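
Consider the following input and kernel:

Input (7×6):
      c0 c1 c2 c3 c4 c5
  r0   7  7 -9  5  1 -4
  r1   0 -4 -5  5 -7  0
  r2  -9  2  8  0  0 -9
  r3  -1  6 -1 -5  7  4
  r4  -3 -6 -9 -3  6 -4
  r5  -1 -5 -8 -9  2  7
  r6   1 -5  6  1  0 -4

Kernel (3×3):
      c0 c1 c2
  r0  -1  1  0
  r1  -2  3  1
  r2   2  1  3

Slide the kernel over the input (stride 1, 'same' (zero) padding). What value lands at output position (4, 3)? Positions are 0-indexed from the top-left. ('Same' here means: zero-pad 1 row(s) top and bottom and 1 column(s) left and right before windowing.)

-8

The receptive field on the zero-padded input at this output position is [-1 -5 7 / -9 -3 6 / -8 -9 2]. Elementwise product with the kernel and sum: -1·-1 + -5·1 + -9·-2 + -3·3 + 6·1 + -8·2 + -9·1 + 2·3.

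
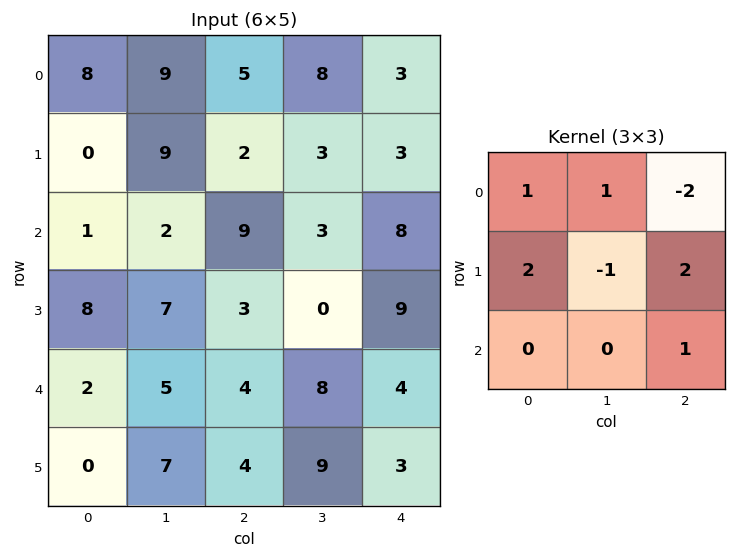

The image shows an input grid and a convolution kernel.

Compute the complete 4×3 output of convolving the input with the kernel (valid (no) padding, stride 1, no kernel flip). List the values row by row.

11 23 22
26 6 39
4 24 24
20 41 -4

Output[0,0]: The receptive field on the input at this output position is [8 9 5 / 0 9 2 / 1 2 9]. Elementwise product with the kernel and sum: 8·1 + 9·1 + 5·-2 + 0·2 + 9·-1 + 2·2 + 9·1.
Output[0,1]: The receptive field on the input at this output position is [9 5 8 / 9 2 3 / 2 9 3]. Elementwise product with the kernel and sum: 9·1 + 5·1 + 8·-2 + 9·2 + 2·-1 + 3·2 + 3·1.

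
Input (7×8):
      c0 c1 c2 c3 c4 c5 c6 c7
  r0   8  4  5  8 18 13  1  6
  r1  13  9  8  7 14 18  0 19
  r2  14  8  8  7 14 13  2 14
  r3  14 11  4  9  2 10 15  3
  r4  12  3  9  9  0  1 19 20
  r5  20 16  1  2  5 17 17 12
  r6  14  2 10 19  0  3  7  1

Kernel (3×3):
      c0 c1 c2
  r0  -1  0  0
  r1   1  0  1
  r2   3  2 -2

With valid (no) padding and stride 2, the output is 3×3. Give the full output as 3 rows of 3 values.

55 27 60
28 43 -33
35 65 14

Output[0,0]: The receptive field on the input at this output position is [8 4 5 / 13 9 8 / 14 8 8]. Elementwise product with the kernel and sum: 8·-1 + 13·1 + 8·1 + 14·3 + 8·2 + 8·-2.
Output[0,1]: The receptive field on the input at this output position is [5 8 18 / 8 7 14 / 8 7 14]. Elementwise product with the kernel and sum: 5·-1 + 8·1 + 14·1 + 8·3 + 7·2 + 14·-2.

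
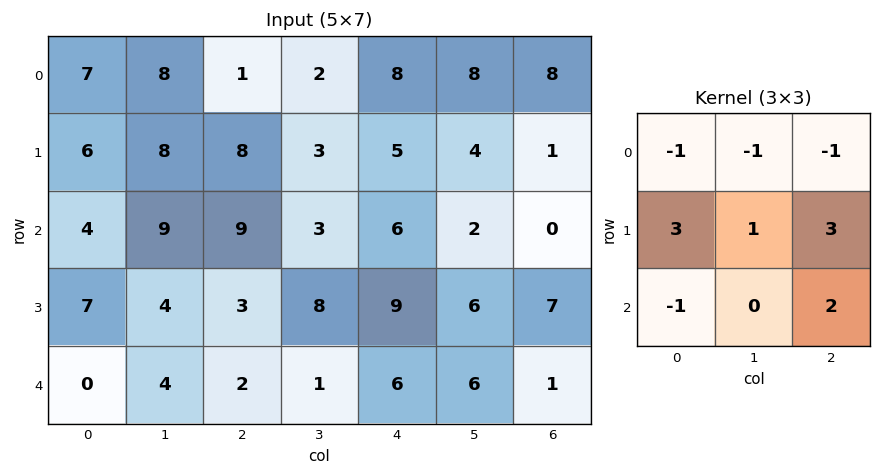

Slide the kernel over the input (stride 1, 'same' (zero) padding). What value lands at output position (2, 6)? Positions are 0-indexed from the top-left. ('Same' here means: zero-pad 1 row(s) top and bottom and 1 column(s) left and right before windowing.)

The receptive field on the zero-padded input at this output position is [4 1 0 / 2 0 0 / 6 7 0]. Elementwise product with the kernel and sum: 4·-1 + 1·-1 + 0·-1 + 2·3 + 0·1 + 0·3 + 6·-1 + 0·2.

-5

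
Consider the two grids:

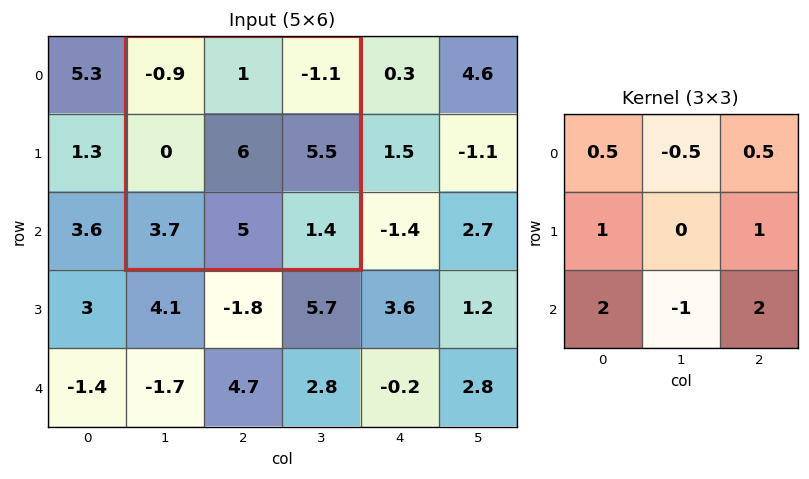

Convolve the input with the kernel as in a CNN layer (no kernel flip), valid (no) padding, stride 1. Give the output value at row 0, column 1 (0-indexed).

The receptive field on the input at this output position is [-0.9 1 -1.1 / 0 6 5.5 / 3.7 5 1.4]. Elementwise product with the kernel and sum: -0.9·0.5 + 1·-0.5 + -1.1·0.5 + 0·1 + 5.5·1 + 3.7·2 + 5·-1 + 1.4·2.

9.2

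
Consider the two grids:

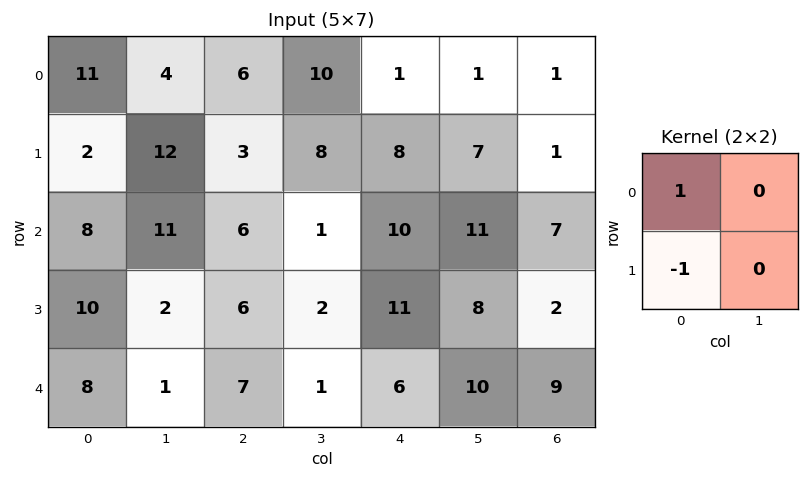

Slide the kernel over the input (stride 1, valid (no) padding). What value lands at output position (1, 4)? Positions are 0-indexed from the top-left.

-2

The receptive field on the input at this output position is [8 7 / 10 11]. Elementwise product with the kernel and sum: 8·1 + 10·-1.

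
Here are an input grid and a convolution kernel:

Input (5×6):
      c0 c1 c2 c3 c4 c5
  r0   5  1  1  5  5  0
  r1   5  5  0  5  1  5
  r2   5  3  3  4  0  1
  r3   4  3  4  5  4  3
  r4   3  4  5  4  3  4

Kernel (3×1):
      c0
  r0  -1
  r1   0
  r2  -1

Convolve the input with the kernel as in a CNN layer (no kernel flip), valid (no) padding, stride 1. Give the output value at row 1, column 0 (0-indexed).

The receptive field on the input at this output position is [5 / 5 / 4]. Elementwise product with the kernel and sum: 5·-1 + 4·-1.

-9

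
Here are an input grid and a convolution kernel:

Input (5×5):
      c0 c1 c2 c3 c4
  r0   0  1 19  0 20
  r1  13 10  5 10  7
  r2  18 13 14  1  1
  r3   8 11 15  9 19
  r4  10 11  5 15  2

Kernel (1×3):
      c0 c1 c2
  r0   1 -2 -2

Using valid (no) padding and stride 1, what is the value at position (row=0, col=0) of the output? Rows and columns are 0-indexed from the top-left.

-40

The receptive field on the input at this output position is [0 1 19]. Elementwise product with the kernel and sum: 0·1 + 1·-2 + 19·-2.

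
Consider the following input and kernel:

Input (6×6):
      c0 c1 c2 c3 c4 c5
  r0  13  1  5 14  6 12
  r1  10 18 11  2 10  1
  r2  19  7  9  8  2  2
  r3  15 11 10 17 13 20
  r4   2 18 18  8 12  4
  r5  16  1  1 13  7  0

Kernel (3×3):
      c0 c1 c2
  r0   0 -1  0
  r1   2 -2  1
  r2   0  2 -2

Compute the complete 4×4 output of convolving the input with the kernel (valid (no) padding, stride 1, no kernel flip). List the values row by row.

-10 13 26 -21
17 -21 10 -10
11 30 -17 42
-25 -26 27 -3

Output[0,0]: The receptive field on the input at this output position is [13 1 5 / 10 18 11 / 19 7 9]. Elementwise product with the kernel and sum: 1·-1 + 10·2 + 18·-2 + 11·1 + 7·2 + 9·-2.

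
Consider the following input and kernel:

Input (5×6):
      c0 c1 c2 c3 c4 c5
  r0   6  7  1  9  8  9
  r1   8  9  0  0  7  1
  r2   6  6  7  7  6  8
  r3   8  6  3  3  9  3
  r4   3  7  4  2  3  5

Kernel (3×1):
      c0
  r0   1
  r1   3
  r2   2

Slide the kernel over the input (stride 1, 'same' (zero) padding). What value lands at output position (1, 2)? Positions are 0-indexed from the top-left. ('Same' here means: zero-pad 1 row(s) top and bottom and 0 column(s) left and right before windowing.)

15

The receptive field on the zero-padded input at this output position is [1 / 0 / 7]. Elementwise product with the kernel and sum: 1·1 + 0·3 + 7·2.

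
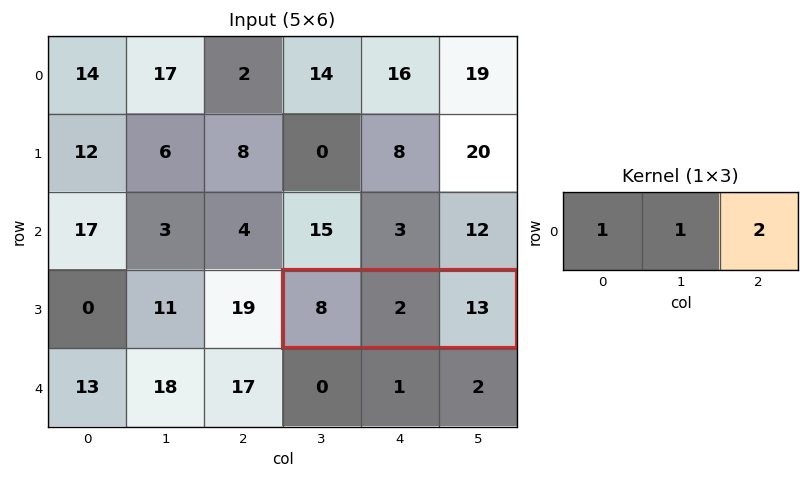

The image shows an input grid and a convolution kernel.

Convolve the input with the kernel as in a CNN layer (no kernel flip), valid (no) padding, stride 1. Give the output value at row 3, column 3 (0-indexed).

The receptive field on the input at this output position is [8 2 13]. Elementwise product with the kernel and sum: 8·1 + 2·1 + 13·2.

36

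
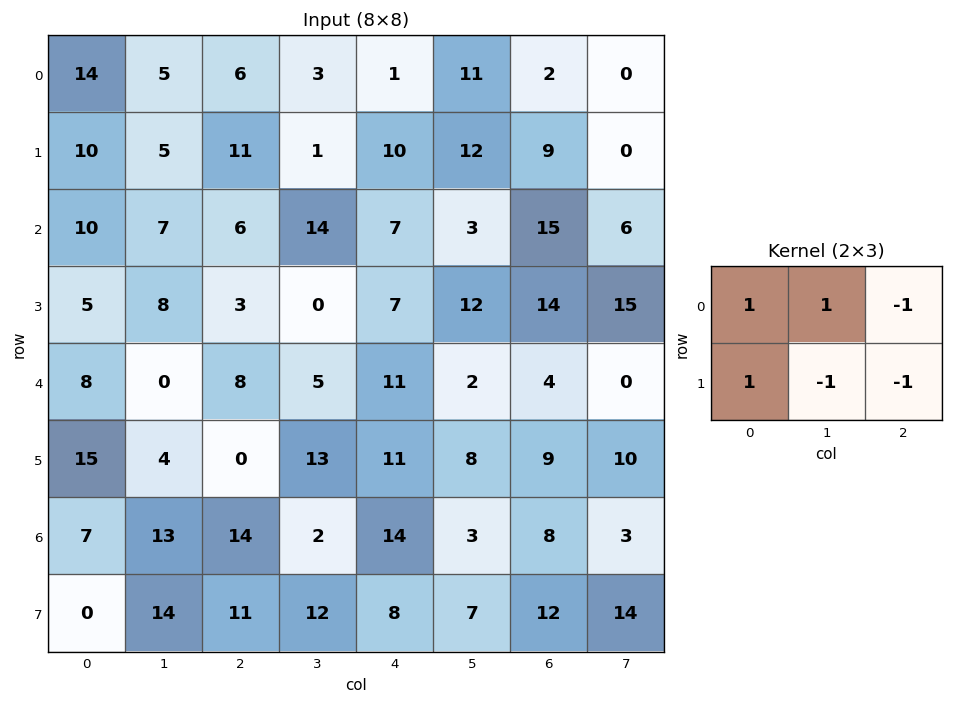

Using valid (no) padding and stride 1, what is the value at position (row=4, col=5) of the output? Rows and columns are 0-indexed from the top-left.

-5

The receptive field on the input at this output position is [2 4 0 / 8 9 10]. Elementwise product with the kernel and sum: 2·1 + 4·1 + 0·-1 + 8·1 + 9·-1 + 10·-1.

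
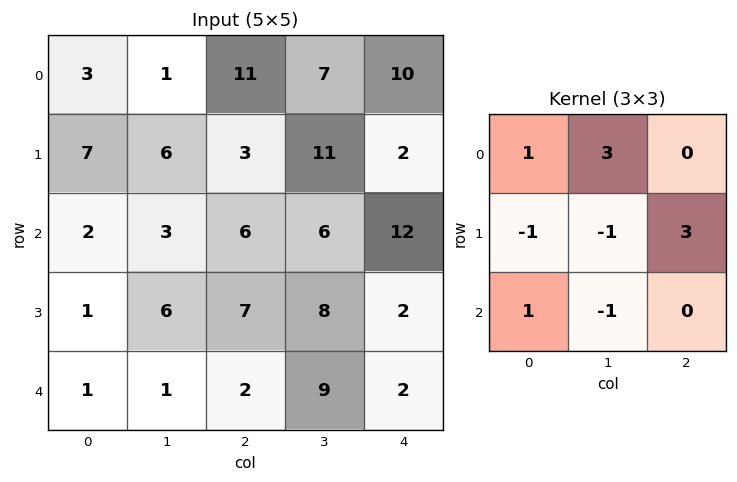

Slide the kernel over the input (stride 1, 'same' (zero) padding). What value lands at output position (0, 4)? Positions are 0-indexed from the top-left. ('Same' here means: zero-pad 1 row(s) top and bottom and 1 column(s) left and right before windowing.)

-8

The receptive field on the zero-padded input at this output position is [0 0 0 / 7 10 0 / 11 2 0]. Elementwise product with the kernel and sum: 0·1 + 0·3 + 7·-1 + 10·-1 + 0·3 + 11·1 + 2·-1.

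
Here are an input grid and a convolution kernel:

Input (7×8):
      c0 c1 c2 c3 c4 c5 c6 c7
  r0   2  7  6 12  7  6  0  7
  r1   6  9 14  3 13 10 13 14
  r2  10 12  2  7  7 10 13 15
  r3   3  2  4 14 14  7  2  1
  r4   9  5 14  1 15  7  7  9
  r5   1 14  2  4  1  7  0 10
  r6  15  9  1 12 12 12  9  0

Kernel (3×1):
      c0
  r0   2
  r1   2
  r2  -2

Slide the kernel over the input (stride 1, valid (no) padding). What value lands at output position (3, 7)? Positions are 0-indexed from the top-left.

0

The receptive field on the input at this output position is [1 / 9 / 10]. Elementwise product with the kernel and sum: 1·2 + 9·2 + 10·-2.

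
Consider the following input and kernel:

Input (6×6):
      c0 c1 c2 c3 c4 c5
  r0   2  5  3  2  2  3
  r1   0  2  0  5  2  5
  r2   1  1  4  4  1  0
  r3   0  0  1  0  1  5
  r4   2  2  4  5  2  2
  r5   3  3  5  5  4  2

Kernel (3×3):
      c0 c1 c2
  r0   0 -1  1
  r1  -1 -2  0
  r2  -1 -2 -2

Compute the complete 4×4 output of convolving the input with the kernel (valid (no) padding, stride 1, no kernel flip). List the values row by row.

Output[0,0]: The receptive field on the input at this output position is [2 5 3 / 0 2 0 / 1 1 4]. Elementwise product with the kernel and sum: 5·-1 + 3·1 + 0·-1 + 2·-2 + 1·-1 + 1·-2 + 4·-2.

-17 -20 -24 -14
-7 -6 -18 -15
-11 -22 -22 -16
-24 -34 -36 -22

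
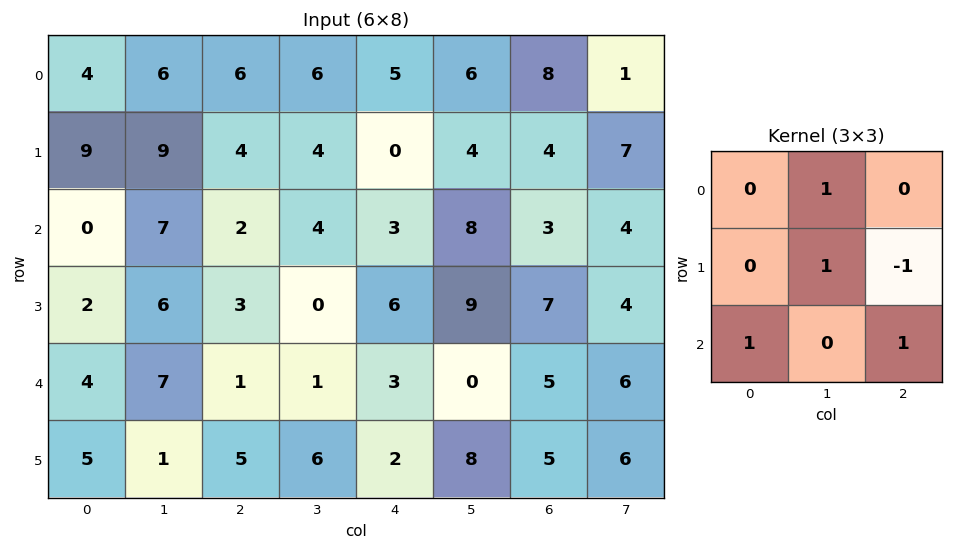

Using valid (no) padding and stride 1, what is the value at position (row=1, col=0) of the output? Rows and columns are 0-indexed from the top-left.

The receptive field on the input at this output position is [9 9 4 / 0 7 2 / 2 6 3]. Elementwise product with the kernel and sum: 9·1 + 7·1 + 2·-1 + 2·1 + 3·1.

19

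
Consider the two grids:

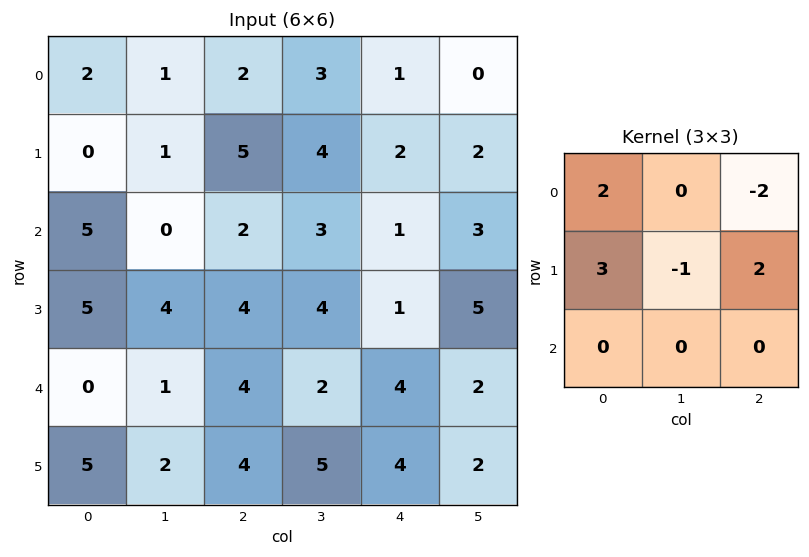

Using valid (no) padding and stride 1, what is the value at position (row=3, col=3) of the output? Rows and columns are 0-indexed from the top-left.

The receptive field on the input at this output position is [4 1 5 / 2 4 2 / 5 4 2]. Elementwise product with the kernel and sum: 4·2 + 5·-2 + 2·3 + 4·-1 + 2·2.

4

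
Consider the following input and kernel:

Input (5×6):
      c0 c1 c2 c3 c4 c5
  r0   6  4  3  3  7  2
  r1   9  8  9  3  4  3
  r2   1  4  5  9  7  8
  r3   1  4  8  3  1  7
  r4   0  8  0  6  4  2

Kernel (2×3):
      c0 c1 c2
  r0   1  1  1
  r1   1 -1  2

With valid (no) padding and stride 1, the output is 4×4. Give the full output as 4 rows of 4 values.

32 15 27 17
33 37 26 28
23 20 28 40
5 35 14 17

Output[0,0]: The receptive field on the input at this output position is [6 4 3 / 9 8 9]. Elementwise product with the kernel and sum: 6·1 + 4·1 + 3·1 + 9·1 + 8·-1 + 9·2.
Output[0,1]: The receptive field on the input at this output position is [4 3 3 / 8 9 3]. Elementwise product with the kernel and sum: 4·1 + 3·1 + 3·1 + 8·1 + 9·-1 + 3·2.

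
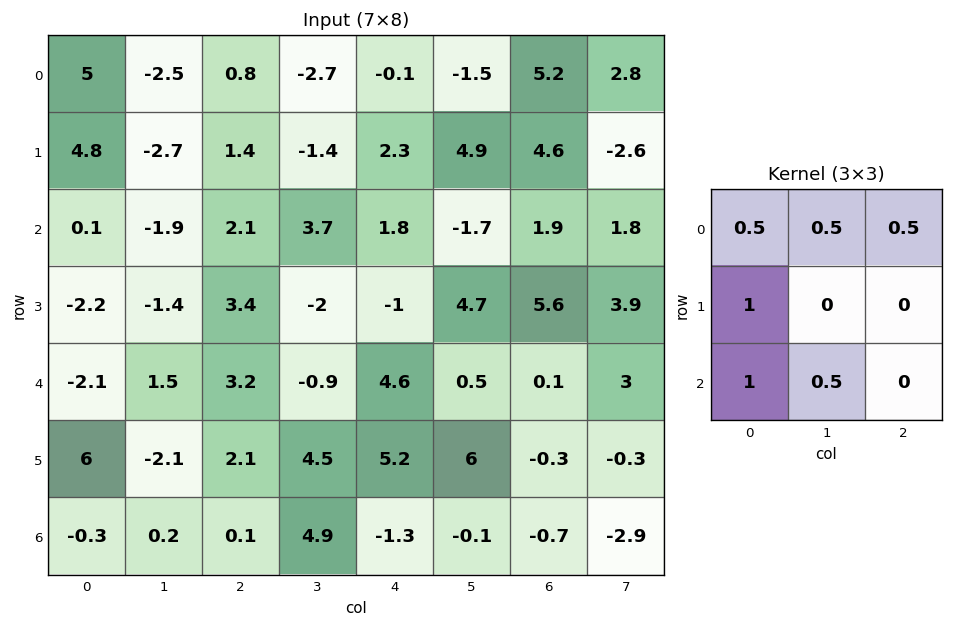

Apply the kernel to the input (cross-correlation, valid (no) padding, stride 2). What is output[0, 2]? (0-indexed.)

The receptive field on the input at this output position is [-0.1 -1.5 5.2 / 2.3 4.9 4.6 / 1.8 -1.7 1.9]. Elementwise product with the kernel and sum: -0.1·0.5 + -1.5·0.5 + 5.2·0.5 + 2.3·1 + 1.8·1 + -1.7·0.5.

5.05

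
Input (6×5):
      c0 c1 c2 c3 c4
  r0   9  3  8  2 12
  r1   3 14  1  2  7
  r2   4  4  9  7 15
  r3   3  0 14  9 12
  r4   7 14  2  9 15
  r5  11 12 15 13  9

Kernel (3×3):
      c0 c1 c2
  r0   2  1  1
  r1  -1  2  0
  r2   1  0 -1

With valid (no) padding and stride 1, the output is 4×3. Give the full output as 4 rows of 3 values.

49 1 27
14 36 18
23 57 31
37 12 71

Output[0,0]: The receptive field on the input at this output position is [9 3 8 / 3 14 1 / 4 4 9]. Elementwise product with the kernel and sum: 9·2 + 3·1 + 8·1 + 3·-1 + 14·2 + 4·1 + 9·-1.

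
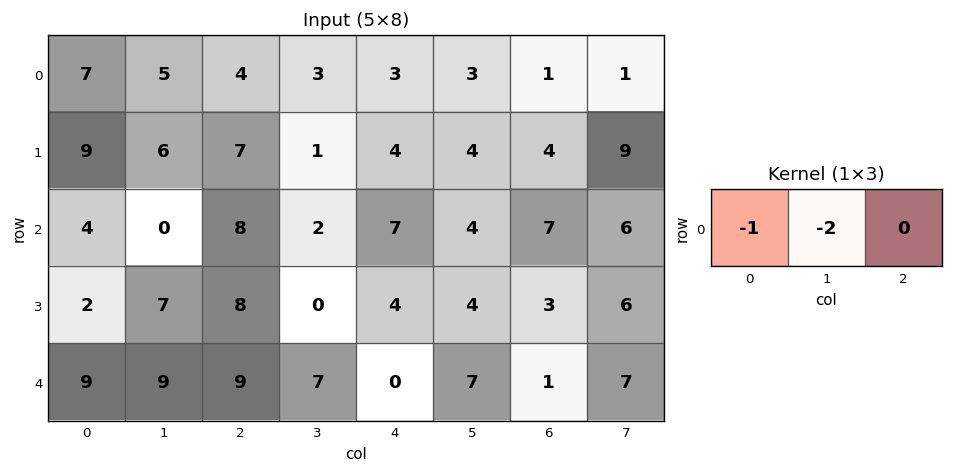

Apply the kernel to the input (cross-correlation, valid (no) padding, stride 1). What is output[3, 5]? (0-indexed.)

-10

The receptive field on the input at this output position is [4 3 6]. Elementwise product with the kernel and sum: 4·-1 + 3·-2.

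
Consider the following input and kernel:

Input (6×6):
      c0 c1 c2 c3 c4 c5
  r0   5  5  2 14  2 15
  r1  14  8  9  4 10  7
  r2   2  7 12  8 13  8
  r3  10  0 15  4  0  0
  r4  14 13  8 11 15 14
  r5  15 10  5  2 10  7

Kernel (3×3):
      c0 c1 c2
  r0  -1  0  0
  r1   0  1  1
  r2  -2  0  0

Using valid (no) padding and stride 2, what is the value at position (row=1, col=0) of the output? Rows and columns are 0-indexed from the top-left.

-15

The receptive field on the input at this output position is [2 7 12 / 10 0 15 / 14 13 8]. Elementwise product with the kernel and sum: 2·-1 + 0·1 + 15·1 + 14·-2.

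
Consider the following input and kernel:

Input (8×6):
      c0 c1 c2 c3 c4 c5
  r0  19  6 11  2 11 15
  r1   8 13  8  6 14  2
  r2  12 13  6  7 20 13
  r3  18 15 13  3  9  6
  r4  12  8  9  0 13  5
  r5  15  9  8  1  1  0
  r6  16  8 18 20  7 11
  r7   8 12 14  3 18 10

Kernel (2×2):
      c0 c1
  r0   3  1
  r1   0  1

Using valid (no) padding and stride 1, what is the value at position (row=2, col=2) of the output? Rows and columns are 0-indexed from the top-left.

The receptive field on the input at this output position is [6 7 / 13 3]. Elementwise product with the kernel and sum: 6·3 + 7·1 + 3·1.

28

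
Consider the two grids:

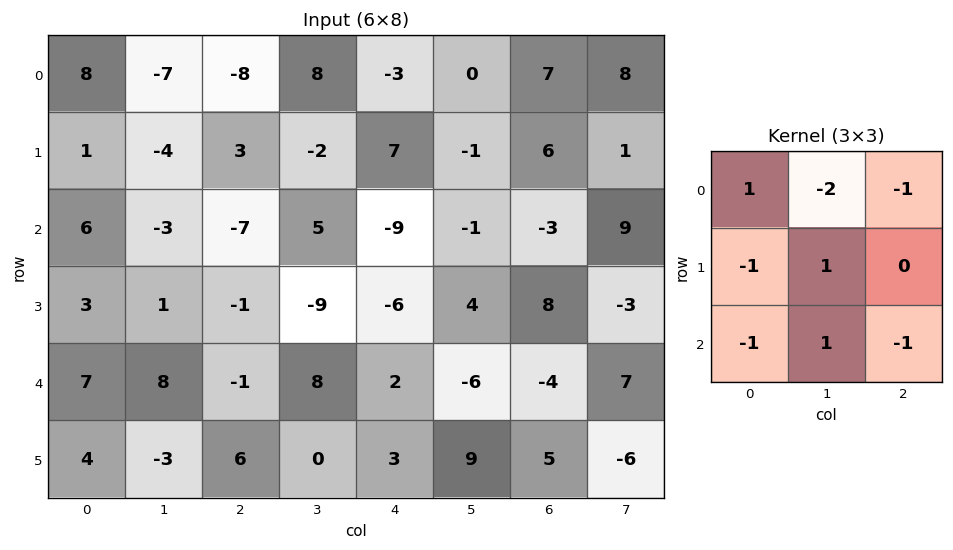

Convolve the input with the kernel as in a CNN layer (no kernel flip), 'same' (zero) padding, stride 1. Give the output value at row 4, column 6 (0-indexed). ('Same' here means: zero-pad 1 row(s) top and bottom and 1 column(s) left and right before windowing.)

The receptive field on the zero-padded input at this output position is [4 8 -3 / -6 -4 7 / 9 5 -6]. Elementwise product with the kernel and sum: 4·1 + 8·-2 + -3·-1 + -6·-1 + -4·1 + 9·-1 + 5·1 + -6·-1.

-5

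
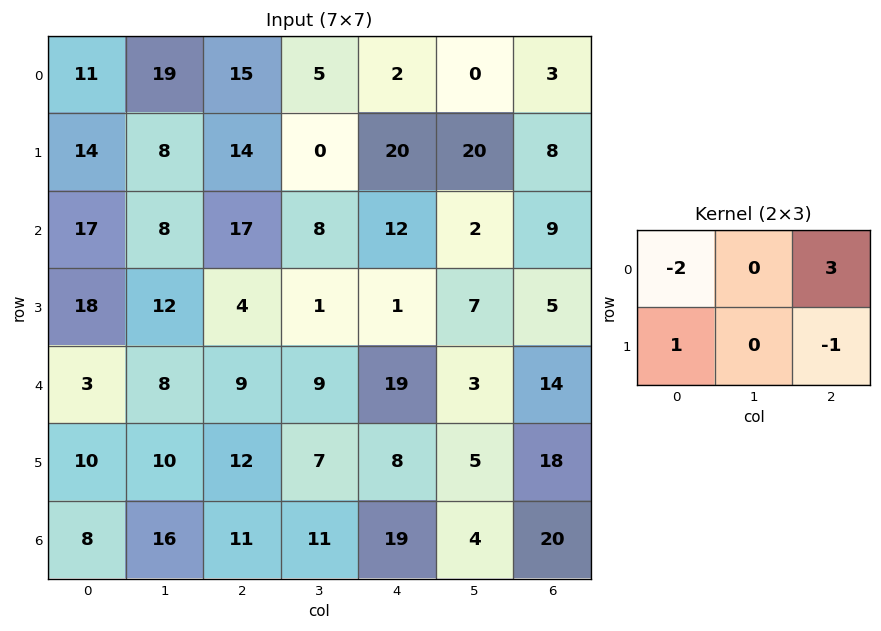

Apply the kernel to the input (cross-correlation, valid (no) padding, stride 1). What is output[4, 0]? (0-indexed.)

19

The receptive field on the input at this output position is [3 8 9 / 10 10 12]. Elementwise product with the kernel and sum: 3·-2 + 9·3 + 10·1 + 12·-1.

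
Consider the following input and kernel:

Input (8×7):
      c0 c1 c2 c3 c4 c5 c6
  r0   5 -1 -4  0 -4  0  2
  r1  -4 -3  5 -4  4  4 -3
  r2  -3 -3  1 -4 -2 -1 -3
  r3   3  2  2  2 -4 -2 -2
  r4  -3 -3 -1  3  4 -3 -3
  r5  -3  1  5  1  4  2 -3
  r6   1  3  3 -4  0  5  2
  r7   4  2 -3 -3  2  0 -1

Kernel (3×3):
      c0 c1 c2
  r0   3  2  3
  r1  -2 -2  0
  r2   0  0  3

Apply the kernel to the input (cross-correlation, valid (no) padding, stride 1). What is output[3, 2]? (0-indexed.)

The receptive field on the input at this output position is [2 2 -4 / -1 3 4 / 5 1 4]. Elementwise product with the kernel and sum: 2·3 + 2·2 + -4·3 + -1·-2 + 3·-2 + 4·3.

6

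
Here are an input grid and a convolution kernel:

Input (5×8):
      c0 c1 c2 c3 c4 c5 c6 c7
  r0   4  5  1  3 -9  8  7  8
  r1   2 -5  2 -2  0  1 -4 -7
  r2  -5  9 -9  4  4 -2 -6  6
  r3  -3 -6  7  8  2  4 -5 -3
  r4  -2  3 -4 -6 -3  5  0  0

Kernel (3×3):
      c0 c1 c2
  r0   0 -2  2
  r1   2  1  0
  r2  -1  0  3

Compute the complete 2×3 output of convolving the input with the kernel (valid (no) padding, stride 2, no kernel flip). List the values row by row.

-31 -1 -23
-58 17 3

Output[0,0]: The receptive field on the input at this output position is [4 5 1 / 2 -5 2 / -5 9 -9]. Elementwise product with the kernel and sum: 5·-2 + 1·2 + 2·2 + -5·1 + -5·-1 + -9·3.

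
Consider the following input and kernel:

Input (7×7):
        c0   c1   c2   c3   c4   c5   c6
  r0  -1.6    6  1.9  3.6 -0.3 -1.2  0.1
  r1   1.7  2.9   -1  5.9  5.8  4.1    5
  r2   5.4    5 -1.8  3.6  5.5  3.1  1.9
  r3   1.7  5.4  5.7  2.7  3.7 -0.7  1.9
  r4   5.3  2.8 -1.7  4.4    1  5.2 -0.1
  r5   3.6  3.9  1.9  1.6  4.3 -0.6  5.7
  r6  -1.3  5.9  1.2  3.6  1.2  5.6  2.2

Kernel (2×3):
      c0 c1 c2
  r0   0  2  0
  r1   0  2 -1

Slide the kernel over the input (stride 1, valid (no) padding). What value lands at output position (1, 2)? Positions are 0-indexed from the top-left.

The receptive field on the input at this output position is [-1 5.9 5.8 / -1.8 3.6 5.5]. Elementwise product with the kernel and sum: 5.9·2 + 3.6·2 + 5.5·-1.

13.5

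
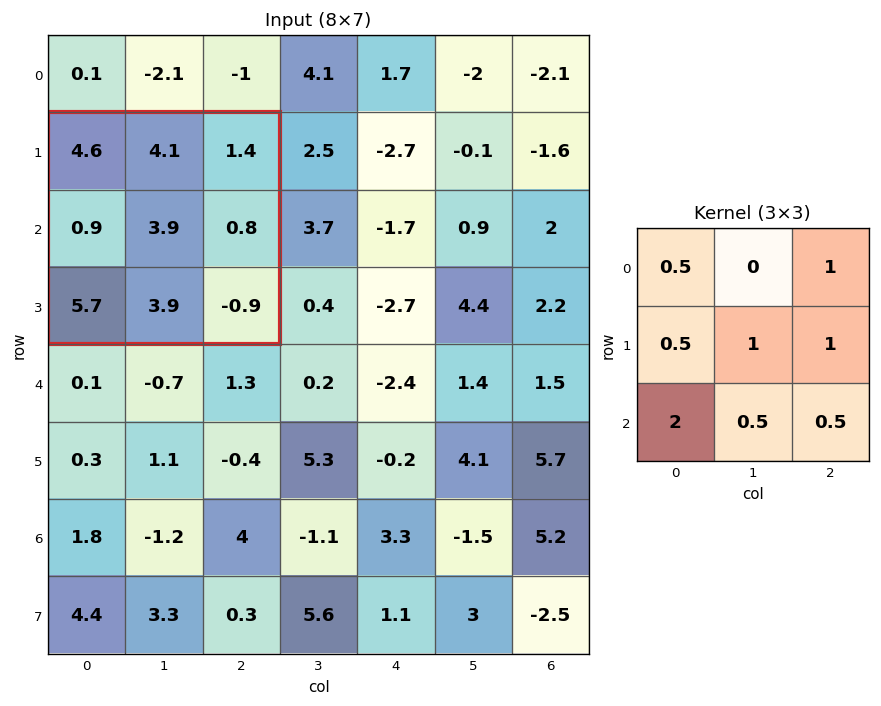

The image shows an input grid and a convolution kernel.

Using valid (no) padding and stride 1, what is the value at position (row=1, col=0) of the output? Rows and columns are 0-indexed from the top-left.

21.75

The receptive field on the input at this output position is [4.6 4.1 1.4 / 0.9 3.9 0.8 / 5.7 3.9 -0.9]. Elementwise product with the kernel and sum: 4.6·0.5 + 1.4·1 + 0.9·0.5 + 3.9·1 + 0.8·1 + 5.7·2 + 3.9·0.5 + -0.9·0.5.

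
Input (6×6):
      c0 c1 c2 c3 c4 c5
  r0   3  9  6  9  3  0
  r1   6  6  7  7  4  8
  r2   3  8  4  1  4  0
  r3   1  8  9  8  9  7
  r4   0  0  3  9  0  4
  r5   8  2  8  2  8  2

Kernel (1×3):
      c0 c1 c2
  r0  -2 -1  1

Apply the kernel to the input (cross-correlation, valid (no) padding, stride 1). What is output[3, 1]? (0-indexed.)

The receptive field on the input at this output position is [8 9 8]. Elementwise product with the kernel and sum: 8·-2 + 9·-1 + 8·1.

-17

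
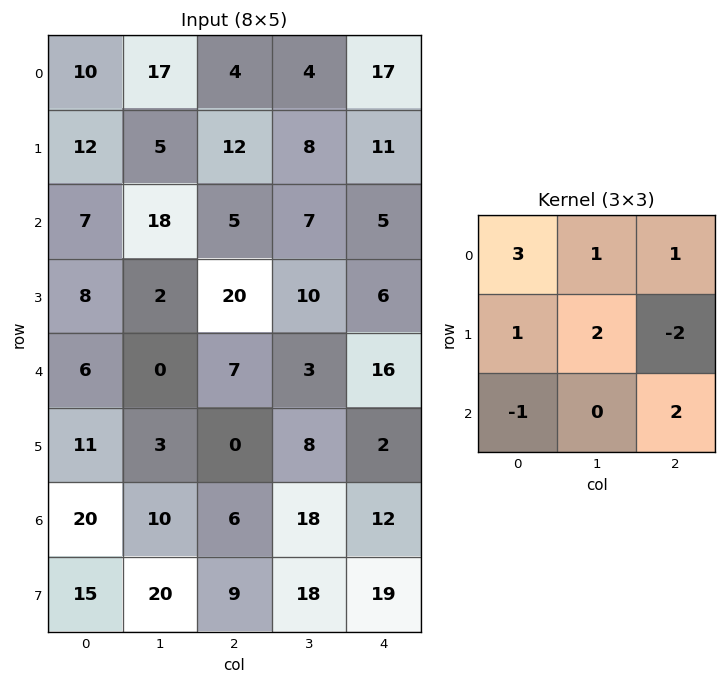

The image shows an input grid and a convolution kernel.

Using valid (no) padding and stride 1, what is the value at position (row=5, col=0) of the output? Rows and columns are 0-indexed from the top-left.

67

The receptive field on the input at this output position is [11 3 0 / 20 10 6 / 15 20 9]. Elementwise product with the kernel and sum: 11·3 + 3·1 + 0·1 + 20·1 + 10·2 + 6·-2 + 15·-1 + 9·2.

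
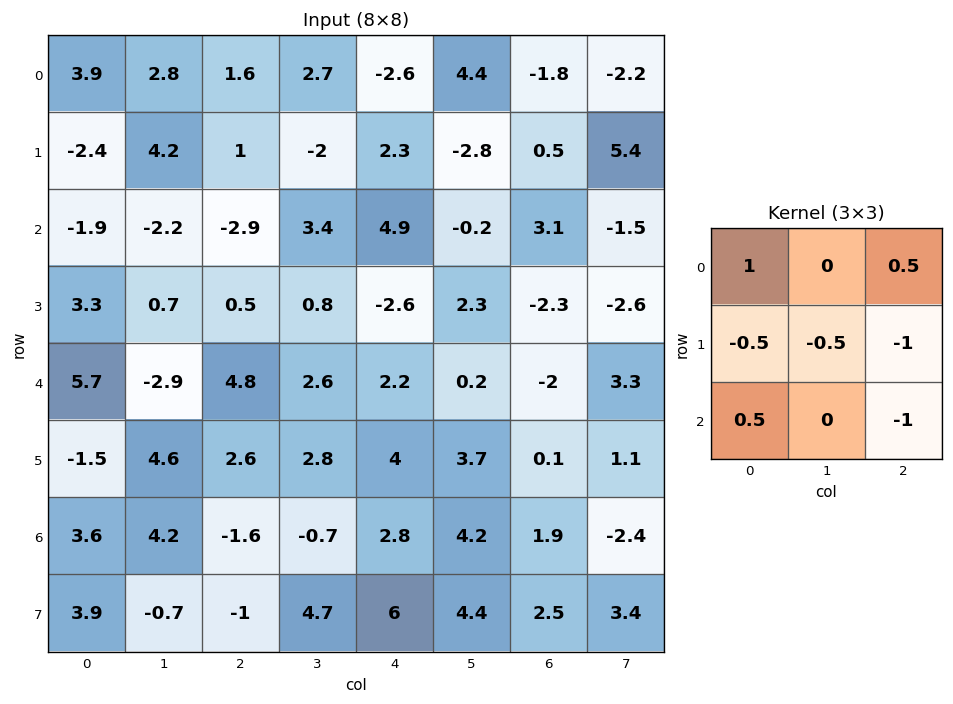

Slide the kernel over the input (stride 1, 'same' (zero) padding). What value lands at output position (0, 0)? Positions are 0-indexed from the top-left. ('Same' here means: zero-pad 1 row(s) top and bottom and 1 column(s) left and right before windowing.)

-8.95

The receptive field on the zero-padded input at this output position is [0 0 0 / 0 3.9 2.8 / 0 -2.4 4.2]. Elementwise product with the kernel and sum: 0·1 + 0·0.5 + 0·-0.5 + 3.9·-0.5 + 2.8·-1 + 0·0.5 + 4.2·-1.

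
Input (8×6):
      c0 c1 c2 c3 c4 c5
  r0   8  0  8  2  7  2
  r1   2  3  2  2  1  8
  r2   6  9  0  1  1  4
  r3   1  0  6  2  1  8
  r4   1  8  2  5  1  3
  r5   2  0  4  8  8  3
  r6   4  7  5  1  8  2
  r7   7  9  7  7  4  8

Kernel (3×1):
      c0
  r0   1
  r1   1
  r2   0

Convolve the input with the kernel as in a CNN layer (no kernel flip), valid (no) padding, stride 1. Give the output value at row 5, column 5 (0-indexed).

5

The receptive field on the input at this output position is [3 / 2 / 8]. Elementwise product with the kernel and sum: 3·1 + 2·1.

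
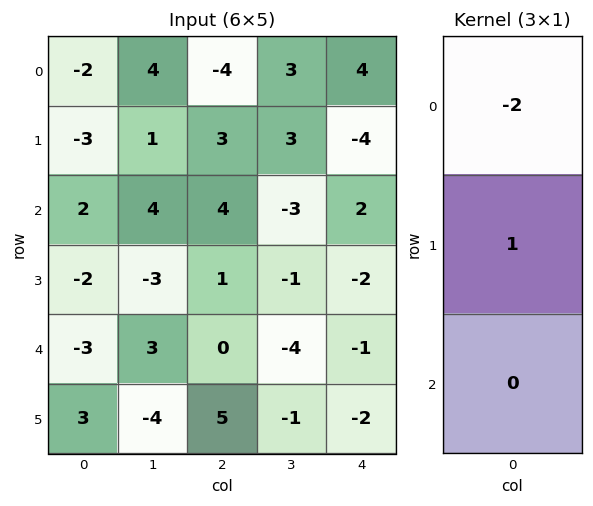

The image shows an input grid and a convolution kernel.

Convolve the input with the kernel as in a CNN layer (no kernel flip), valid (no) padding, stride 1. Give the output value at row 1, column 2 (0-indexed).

The receptive field on the input at this output position is [3 / 4 / 1]. Elementwise product with the kernel and sum: 3·-2 + 4·1.

-2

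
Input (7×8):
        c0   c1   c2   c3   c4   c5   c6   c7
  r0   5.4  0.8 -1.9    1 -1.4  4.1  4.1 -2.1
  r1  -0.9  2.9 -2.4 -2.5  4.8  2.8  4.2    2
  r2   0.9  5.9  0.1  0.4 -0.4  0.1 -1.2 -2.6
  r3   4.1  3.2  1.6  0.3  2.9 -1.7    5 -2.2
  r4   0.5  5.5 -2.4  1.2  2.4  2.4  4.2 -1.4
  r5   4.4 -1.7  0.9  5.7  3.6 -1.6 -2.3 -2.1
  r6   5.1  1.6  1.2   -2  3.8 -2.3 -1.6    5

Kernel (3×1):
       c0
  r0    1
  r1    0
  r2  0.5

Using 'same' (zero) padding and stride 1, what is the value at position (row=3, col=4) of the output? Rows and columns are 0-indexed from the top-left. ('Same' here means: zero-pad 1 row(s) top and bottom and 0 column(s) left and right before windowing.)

0.8

The receptive field on the zero-padded input at this output position is [-0.4 / 2.9 / 2.4]. Elementwise product with the kernel and sum: -0.4·1 + 2.4·0.5.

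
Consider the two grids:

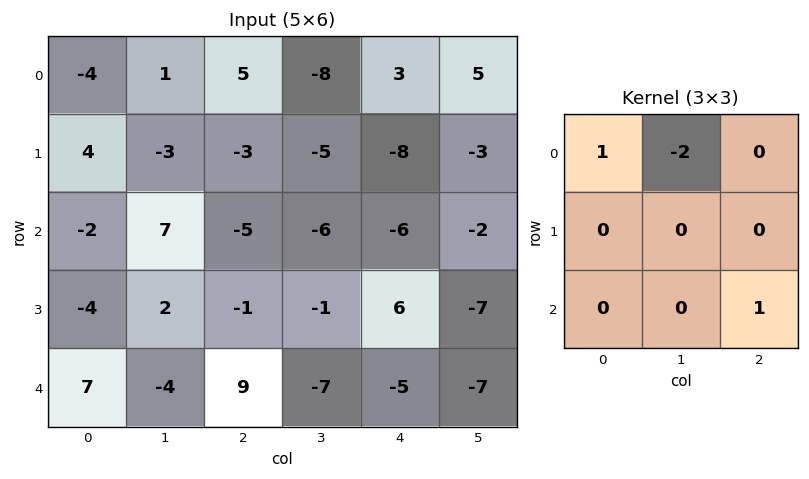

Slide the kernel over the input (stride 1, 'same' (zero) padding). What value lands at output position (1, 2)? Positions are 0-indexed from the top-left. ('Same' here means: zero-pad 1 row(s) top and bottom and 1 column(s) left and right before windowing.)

The receptive field on the zero-padded input at this output position is [1 5 -8 / -3 -3 -5 / 7 -5 -6]. Elementwise product with the kernel and sum: 1·1 + 5·-2 + -6·1.

-15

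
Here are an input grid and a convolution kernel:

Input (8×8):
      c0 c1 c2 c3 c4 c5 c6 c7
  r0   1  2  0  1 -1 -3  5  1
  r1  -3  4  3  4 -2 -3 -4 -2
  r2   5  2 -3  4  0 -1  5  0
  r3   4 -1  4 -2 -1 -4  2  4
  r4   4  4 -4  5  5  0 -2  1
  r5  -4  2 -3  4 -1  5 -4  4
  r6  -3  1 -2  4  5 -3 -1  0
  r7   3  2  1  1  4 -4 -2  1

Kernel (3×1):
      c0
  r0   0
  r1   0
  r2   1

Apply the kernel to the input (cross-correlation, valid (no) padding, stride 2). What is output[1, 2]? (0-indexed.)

The receptive field on the input at this output position is [0 / -1 / 5]. Elementwise product with the kernel and sum: 5·1.

5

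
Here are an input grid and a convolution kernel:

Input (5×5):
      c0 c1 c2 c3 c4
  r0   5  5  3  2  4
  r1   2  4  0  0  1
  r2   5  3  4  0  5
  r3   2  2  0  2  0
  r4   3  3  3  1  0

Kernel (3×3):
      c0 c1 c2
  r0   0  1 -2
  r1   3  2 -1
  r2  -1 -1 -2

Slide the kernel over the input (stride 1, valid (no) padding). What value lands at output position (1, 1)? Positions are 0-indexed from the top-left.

11

The receptive field on the input at this output position is [4 0 0 / 3 4 0 / 2 0 2]. Elementwise product with the kernel and sum: 0·1 + 0·-2 + 3·3 + 4·2 + 0·-1 + 2·-1 + 0·-1 + 2·-2.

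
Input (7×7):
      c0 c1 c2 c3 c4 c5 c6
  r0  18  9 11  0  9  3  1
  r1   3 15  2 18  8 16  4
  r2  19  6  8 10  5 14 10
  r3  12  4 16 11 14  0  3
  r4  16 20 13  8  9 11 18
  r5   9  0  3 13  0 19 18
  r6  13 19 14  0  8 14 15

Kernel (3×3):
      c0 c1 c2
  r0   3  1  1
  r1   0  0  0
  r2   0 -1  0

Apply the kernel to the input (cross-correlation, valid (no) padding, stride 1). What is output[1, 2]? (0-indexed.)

The receptive field on the input at this output position is [2 18 8 / 8 10 5 / 16 11 14]. Elementwise product with the kernel and sum: 2·3 + 18·1 + 8·1 + 11·-1.

21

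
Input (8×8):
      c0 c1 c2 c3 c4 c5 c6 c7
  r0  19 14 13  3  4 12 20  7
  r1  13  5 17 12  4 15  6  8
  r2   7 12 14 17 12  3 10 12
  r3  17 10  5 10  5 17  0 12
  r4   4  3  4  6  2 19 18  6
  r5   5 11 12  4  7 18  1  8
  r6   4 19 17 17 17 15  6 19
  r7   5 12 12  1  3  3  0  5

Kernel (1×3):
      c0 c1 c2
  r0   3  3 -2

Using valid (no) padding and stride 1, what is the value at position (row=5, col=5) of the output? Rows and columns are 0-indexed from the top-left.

41

The receptive field on the input at this output position is [18 1 8]. Elementwise product with the kernel and sum: 18·3 + 1·3 + 8·-2.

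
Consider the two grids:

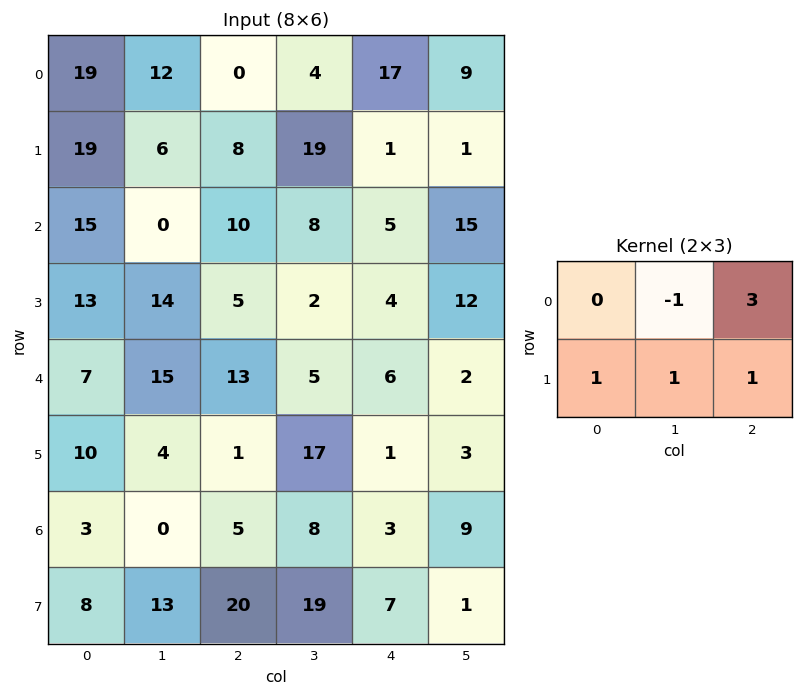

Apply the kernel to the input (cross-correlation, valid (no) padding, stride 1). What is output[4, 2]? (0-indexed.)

32

The receptive field on the input at this output position is [13 5 6 / 1 17 1]. Elementwise product with the kernel and sum: 5·-1 + 6·3 + 1·1 + 17·1 + 1·1.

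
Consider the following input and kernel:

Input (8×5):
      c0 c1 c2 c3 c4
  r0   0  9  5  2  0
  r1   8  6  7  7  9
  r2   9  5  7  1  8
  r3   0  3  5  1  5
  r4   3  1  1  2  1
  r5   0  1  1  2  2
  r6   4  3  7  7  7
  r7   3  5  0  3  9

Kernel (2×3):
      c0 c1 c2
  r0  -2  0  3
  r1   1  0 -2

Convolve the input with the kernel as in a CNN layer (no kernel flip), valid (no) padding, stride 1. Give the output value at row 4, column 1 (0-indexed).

1

The receptive field on the input at this output position is [1 1 2 / 1 1 2]. Elementwise product with the kernel and sum: 1·-2 + 2·3 + 1·1 + 2·-2.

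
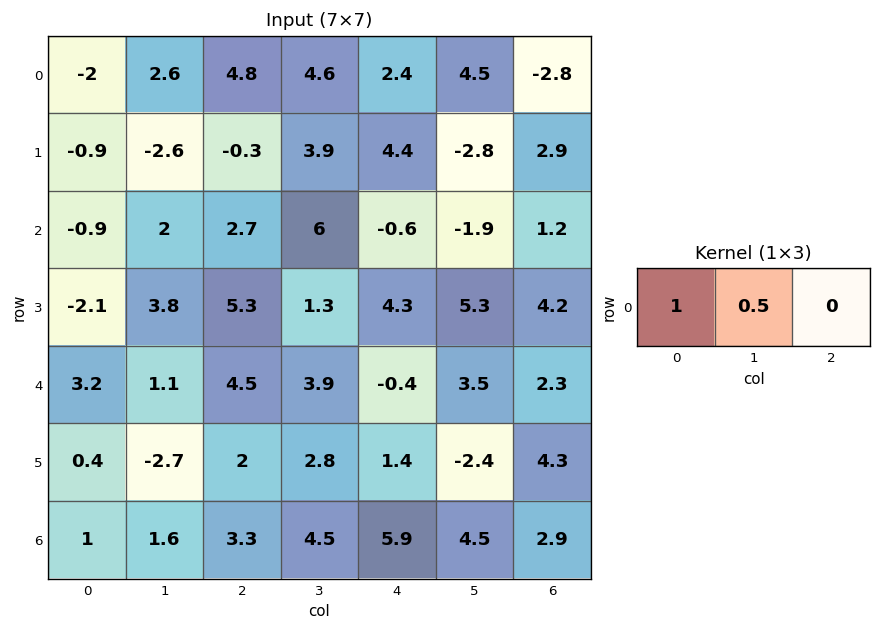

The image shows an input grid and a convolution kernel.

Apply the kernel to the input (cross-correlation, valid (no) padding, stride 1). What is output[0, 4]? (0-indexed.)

4.65

The receptive field on the input at this output position is [2.4 4.5 -2.8]. Elementwise product with the kernel and sum: 2.4·1 + 4.5·0.5.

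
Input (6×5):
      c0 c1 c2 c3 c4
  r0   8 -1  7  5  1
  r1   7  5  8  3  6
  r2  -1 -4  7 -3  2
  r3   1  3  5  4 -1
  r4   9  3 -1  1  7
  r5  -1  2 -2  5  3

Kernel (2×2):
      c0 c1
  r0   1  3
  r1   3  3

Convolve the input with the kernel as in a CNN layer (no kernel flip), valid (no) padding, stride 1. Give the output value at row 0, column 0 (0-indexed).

The receptive field on the input at this output position is [8 -1 / 7 5]. Elementwise product with the kernel and sum: 8·1 + -1·3 + 7·3 + 5·3.

41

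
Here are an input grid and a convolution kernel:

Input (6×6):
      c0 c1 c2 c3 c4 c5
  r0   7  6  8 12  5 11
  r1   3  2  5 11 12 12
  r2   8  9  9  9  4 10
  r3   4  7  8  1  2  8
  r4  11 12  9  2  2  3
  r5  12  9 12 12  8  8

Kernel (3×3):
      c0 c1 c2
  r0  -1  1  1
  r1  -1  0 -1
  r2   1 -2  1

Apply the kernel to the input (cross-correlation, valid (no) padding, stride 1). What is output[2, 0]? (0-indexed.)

The receptive field on the input at this output position is [8 9 9 / 4 7 8 / 11 12 9]. Elementwise product with the kernel and sum: 8·-1 + 9·1 + 9·1 + 4·-1 + 8·-1 + 11·1 + 12·-2 + 9·1.

-6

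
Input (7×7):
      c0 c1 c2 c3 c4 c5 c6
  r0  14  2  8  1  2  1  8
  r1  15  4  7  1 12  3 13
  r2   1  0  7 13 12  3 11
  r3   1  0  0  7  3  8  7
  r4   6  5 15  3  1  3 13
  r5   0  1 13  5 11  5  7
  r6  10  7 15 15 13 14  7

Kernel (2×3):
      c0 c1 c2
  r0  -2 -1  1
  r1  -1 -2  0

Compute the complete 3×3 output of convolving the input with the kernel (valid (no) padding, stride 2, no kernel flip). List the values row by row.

Output[0,0]: The receptive field on the input at this output position is [14 2 8 / 15 4 7]. Elementwise product with the kernel and sum: 14·-2 + 2·-1 + 8·1 + 15·-1 + 4·-2.

-45 -24 -15
4 -29 -35
-4 -55 -13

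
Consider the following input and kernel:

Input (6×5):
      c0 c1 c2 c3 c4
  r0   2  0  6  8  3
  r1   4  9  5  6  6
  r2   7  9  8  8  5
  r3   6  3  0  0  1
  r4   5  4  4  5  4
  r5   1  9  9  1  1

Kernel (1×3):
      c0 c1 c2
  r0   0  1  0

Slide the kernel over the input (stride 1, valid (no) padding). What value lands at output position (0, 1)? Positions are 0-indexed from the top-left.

6

The receptive field on the input at this output position is [0 6 8]. Elementwise product with the kernel and sum: 6·1.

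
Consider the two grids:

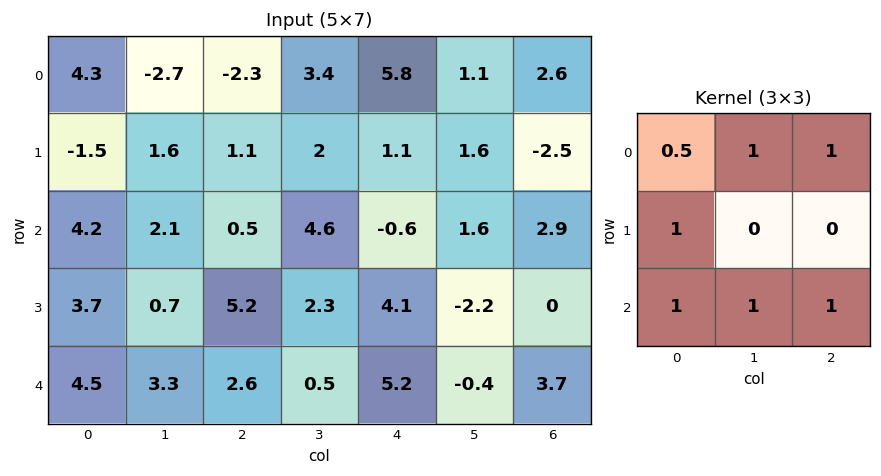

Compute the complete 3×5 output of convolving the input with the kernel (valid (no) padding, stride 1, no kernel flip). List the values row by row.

2.45 8.55 13.65 16.2 11.6
15.75 14.2 15.75 12.5 0.95
18.8 13.25 17.75 10.9 16.8

Output[0,0]: The receptive field on the input at this output position is [4.3 -2.7 -2.3 / -1.5 1.6 1.1 / 4.2 2.1 0.5]. Elementwise product with the kernel and sum: 4.3·0.5 + -2.7·1 + -2.3·1 + -1.5·1 + 4.2·1 + 2.1·1 + 0.5·1.
Output[0,1]: The receptive field on the input at this output position is [-2.7 -2.3 3.4 / 1.6 1.1 2 / 2.1 0.5 4.6]. Elementwise product with the kernel and sum: -2.7·0.5 + -2.3·1 + 3.4·1 + 1.6·1 + 2.1·1 + 0.5·1 + 4.6·1.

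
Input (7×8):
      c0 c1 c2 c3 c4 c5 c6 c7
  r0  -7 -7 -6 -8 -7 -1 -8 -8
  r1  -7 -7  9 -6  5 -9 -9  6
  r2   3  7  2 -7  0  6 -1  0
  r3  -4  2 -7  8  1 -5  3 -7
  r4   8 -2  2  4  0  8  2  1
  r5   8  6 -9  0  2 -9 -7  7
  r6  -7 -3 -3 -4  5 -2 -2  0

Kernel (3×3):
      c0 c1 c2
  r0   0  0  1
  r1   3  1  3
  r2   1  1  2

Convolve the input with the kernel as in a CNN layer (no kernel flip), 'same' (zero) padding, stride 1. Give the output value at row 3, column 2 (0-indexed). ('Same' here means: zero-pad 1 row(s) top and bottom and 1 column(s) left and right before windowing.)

The receptive field on the zero-padded input at this output position is [7 2 -7 / 2 -7 8 / -2 2 4]. Elementwise product with the kernel and sum: -7·1 + 2·3 + -7·1 + 8·3 + -2·1 + 2·1 + 4·2.

24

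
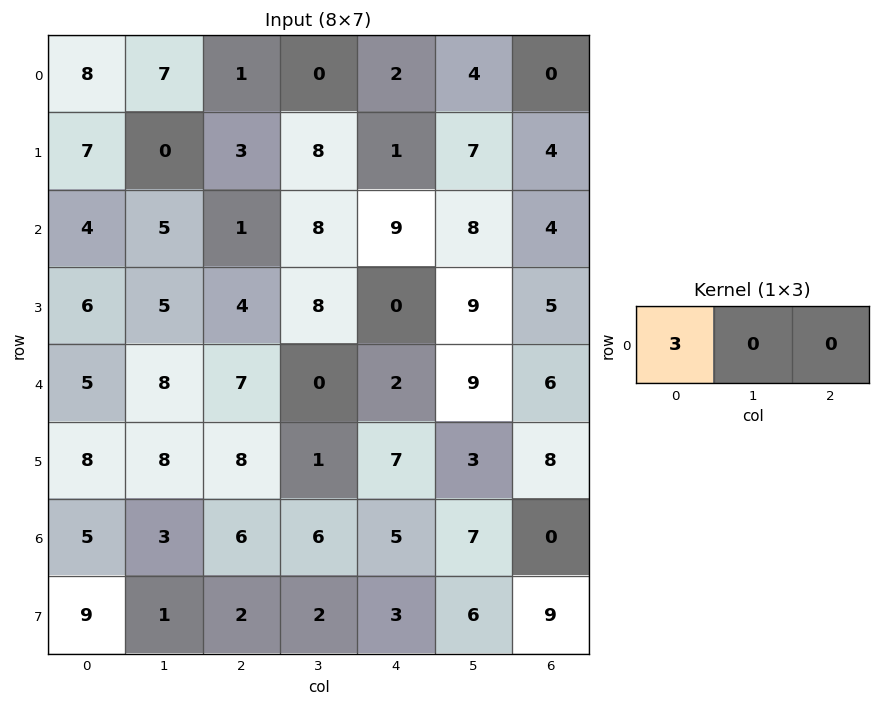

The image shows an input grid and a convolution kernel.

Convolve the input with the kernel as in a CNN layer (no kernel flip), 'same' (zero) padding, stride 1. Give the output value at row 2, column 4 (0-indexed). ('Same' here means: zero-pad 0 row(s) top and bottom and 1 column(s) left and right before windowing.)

The receptive field on the zero-padded input at this output position is [8 9 8]. Elementwise product with the kernel and sum: 8·3.

24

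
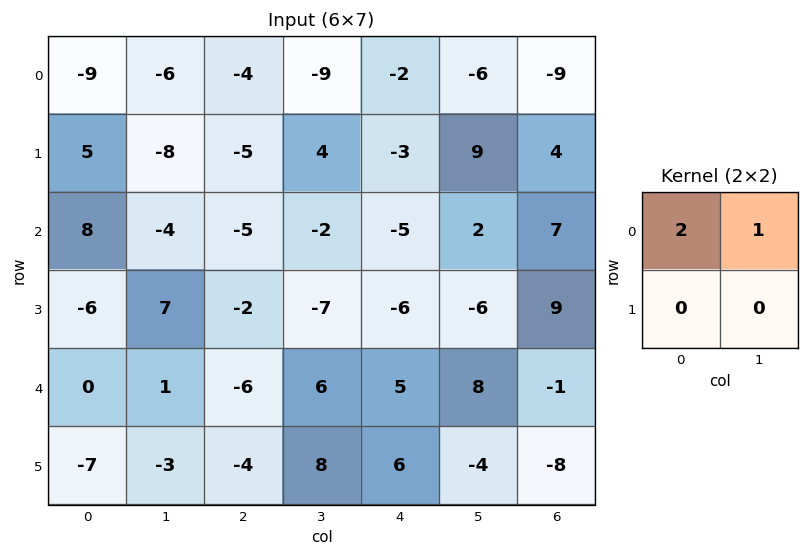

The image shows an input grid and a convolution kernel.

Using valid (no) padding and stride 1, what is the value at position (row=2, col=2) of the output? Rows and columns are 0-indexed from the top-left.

-12

The receptive field on the input at this output position is [-5 -2 / -2 -7]. Elementwise product with the kernel and sum: -5·2 + -2·1.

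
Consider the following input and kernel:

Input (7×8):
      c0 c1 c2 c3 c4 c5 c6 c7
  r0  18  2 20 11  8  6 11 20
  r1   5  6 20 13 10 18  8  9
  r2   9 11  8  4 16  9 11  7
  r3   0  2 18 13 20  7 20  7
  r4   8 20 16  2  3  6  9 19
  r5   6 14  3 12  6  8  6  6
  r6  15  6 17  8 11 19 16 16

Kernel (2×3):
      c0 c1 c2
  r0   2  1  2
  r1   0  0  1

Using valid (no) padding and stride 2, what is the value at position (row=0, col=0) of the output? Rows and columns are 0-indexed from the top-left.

The receptive field on the input at this output position is [18 2 20 / 5 6 20]. Elementwise product with the kernel and sum: 18·2 + 2·1 + 20·2 + 20·1.

98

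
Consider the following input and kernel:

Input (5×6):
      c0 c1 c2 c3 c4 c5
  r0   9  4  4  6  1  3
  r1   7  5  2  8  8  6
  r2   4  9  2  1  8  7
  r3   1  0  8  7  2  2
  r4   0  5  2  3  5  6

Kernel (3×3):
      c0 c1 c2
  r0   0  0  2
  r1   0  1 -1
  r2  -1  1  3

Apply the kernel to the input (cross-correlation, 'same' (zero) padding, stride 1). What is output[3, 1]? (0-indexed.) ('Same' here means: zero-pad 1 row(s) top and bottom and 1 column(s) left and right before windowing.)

The receptive field on the zero-padded input at this output position is [4 9 2 / 1 0 8 / 0 5 2]. Elementwise product with the kernel and sum: 2·2 + 0·1 + 8·-1 + 0·-1 + 5·1 + 2·3.

7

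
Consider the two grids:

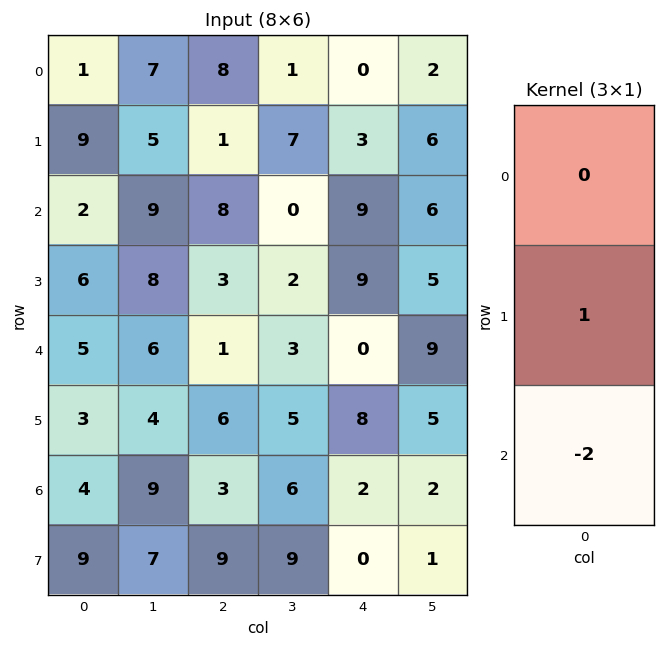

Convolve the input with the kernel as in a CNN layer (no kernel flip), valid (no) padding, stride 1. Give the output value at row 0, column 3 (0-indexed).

The receptive field on the input at this output position is [1 / 7 / 0]. Elementwise product with the kernel and sum: 7·1 + 0·-2.

7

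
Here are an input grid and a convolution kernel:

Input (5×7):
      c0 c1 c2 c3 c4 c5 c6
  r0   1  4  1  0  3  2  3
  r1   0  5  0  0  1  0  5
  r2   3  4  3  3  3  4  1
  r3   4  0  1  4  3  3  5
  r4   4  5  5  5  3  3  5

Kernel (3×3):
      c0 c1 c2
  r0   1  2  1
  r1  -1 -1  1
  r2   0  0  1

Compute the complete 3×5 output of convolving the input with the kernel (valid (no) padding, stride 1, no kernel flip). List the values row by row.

8 4 8 11 15
7 5 1 3 5
16 21 13 12 16

Output[0,0]: The receptive field on the input at this output position is [1 4 1 / 0 5 0 / 3 4 3]. Elementwise product with the kernel and sum: 1·1 + 4·2 + 1·1 + 0·-1 + 5·-1 + 0·1 + 3·1.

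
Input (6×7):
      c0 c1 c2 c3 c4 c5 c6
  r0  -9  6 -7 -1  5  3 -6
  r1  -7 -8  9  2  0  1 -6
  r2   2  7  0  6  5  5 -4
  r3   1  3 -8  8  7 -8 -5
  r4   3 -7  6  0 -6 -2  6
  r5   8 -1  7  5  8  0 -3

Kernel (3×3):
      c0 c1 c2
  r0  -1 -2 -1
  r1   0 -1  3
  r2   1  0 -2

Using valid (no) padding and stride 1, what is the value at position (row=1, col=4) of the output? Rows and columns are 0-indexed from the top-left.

The receptive field on the input at this output position is [0 1 -6 / 5 5 -4 / 7 -8 -5]. Elementwise product with the kernel and sum: 0·-1 + 1·-2 + -6·-1 + 5·-1 + -4·3 + 7·1 + -5·-2.

4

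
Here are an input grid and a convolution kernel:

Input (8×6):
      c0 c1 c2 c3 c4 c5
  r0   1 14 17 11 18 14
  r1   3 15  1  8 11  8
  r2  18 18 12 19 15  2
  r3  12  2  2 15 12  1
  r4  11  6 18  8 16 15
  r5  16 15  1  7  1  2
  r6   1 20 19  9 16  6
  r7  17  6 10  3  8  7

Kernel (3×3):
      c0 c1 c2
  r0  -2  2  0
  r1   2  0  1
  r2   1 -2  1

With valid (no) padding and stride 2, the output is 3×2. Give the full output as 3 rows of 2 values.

27 -10
43 48
3 0

Output[0,0]: The receptive field on the input at this output position is [1 14 17 / 3 15 1 / 18 18 12]. Elementwise product with the kernel and sum: 1·-2 + 14·2 + 3·2 + 1·1 + 18·1 + 18·-2 + 12·1.
Output[0,1]: The receptive field on the input at this output position is [17 11 18 / 1 8 11 / 12 19 15]. Elementwise product with the kernel and sum: 17·-2 + 11·2 + 1·2 + 11·1 + 12·1 + 19·-2 + 15·1.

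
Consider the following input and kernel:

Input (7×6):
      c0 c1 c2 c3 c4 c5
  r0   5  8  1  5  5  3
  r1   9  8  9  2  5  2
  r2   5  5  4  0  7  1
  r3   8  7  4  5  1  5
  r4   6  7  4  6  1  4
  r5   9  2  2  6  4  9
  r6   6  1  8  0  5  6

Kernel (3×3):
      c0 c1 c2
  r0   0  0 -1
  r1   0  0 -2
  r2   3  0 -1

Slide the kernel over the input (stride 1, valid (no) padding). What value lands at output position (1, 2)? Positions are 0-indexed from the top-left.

-8

The receptive field on the input at this output position is [9 2 5 / 4 0 7 / 4 5 1]. Elementwise product with the kernel and sum: 5·-1 + 7·-2 + 4·3 + 1·-1.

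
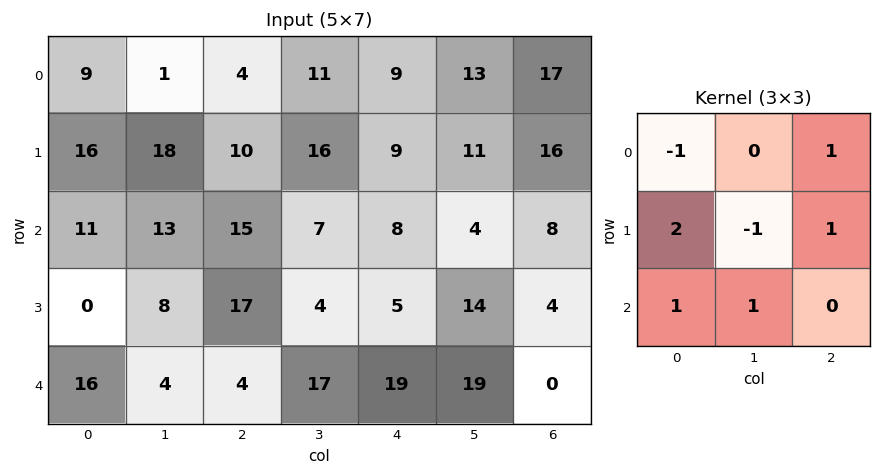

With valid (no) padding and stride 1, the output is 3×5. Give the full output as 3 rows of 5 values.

43 80 40 51 43
26 41 51 14 46
33 5 49 50 38

Output[0,0]: The receptive field on the input at this output position is [9 1 4 / 16 18 10 / 11 13 15]. Elementwise product with the kernel and sum: 9·-1 + 4·1 + 16·2 + 18·-1 + 10·1 + 11·1 + 13·1.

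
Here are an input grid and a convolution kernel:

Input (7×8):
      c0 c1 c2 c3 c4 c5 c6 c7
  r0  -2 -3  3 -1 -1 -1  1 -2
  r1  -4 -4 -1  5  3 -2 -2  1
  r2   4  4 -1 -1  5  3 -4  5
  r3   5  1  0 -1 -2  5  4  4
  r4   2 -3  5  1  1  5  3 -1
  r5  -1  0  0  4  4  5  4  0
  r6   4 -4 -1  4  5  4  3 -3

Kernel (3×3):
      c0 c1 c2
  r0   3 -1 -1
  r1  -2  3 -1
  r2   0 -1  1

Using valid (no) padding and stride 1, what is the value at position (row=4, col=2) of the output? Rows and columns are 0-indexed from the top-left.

The receptive field on the input at this output position is [5 1 1 / 0 4 4 / -1 4 5]. Elementwise product with the kernel and sum: 5·3 + 1·-1 + 1·-1 + 0·-2 + 4·3 + 4·-1 + 4·-1 + 5·1.

22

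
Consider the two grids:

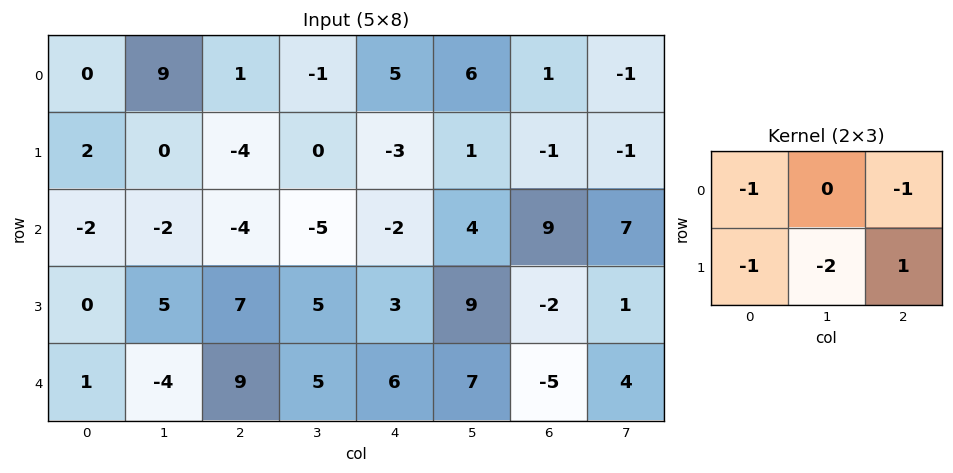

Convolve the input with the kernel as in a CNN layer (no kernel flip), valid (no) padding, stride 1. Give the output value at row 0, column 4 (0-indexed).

-6

The receptive field on the input at this output position is [5 6 1 / -3 1 -1]. Elementwise product with the kernel and sum: 5·-1 + 1·-1 + -3·-1 + 1·-2 + -1·1.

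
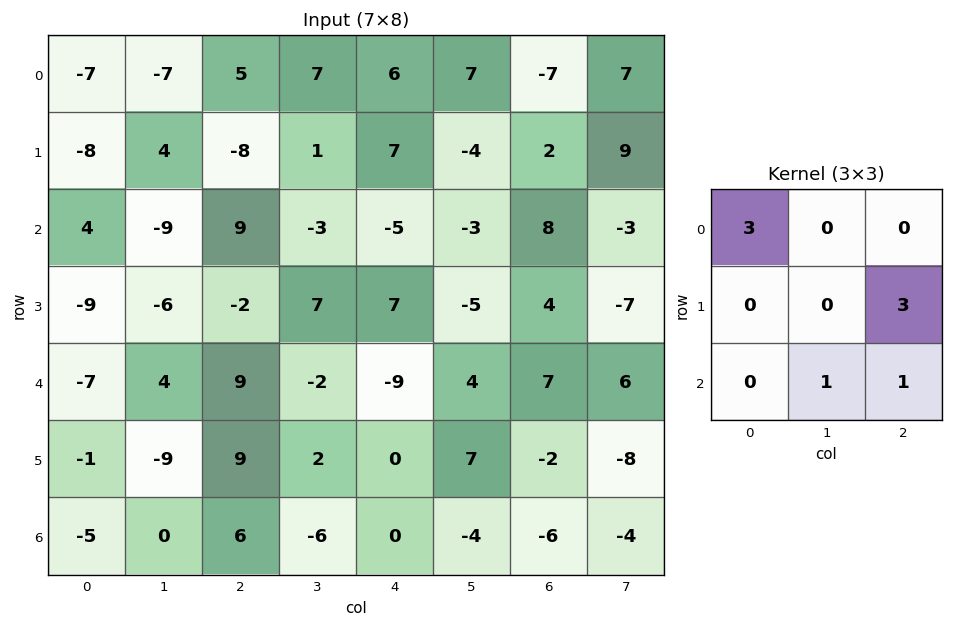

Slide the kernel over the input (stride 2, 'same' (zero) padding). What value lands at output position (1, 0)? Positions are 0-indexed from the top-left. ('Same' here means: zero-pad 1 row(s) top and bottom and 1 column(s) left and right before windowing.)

The receptive field on the zero-padded input at this output position is [0 -8 4 / 0 4 -9 / 0 -9 -6]. Elementwise product with the kernel and sum: 0·3 + -9·3 + -9·1 + -6·1.

-42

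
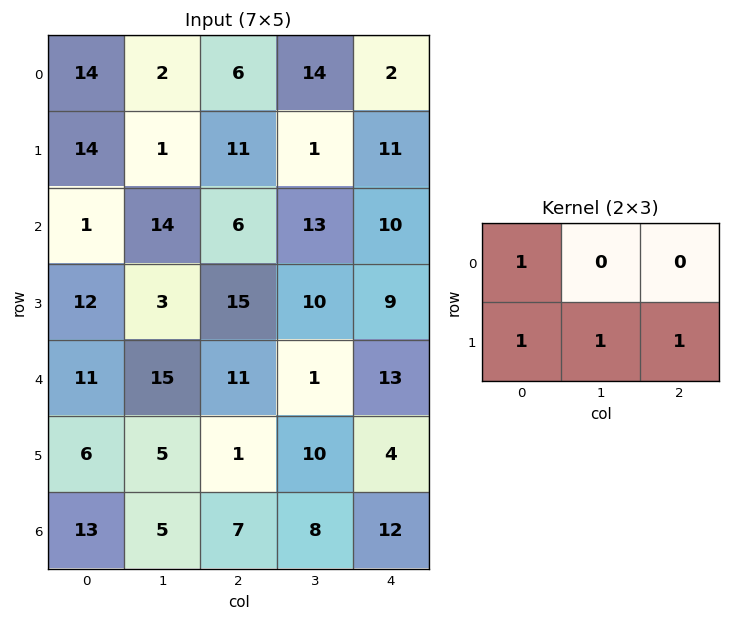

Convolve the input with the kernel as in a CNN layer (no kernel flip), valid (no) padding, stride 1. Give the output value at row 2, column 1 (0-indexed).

The receptive field on the input at this output position is [14 6 13 / 3 15 10]. Elementwise product with the kernel and sum: 14·1 + 3·1 + 15·1 + 10·1.

42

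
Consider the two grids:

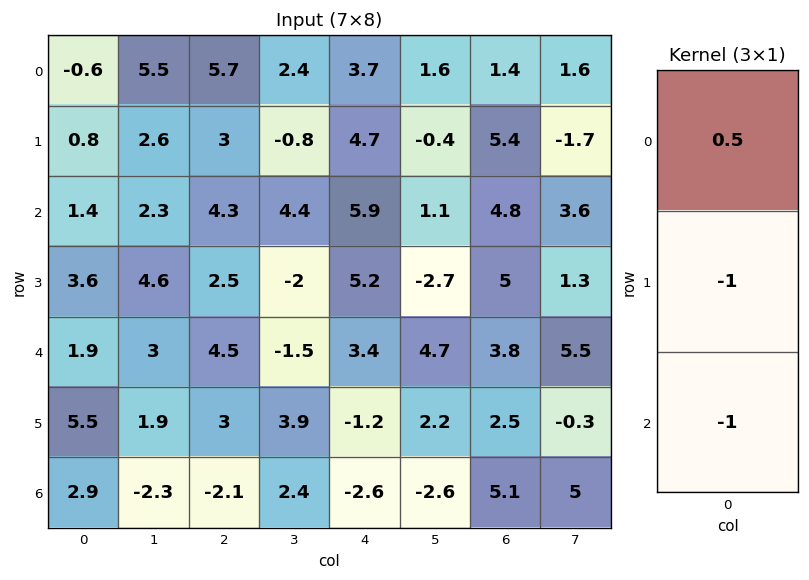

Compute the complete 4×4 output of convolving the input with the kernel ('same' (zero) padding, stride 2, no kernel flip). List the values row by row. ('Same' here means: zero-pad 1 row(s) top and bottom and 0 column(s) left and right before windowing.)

-0.2 -8.7 -8.4 -6.8
-4.6 -5.3 -8.75 -7.1
-5.6 -6.25 0.4 -3.8
-0.15 3.6 2 -3.85

Output[0,0]: The receptive field on the zero-padded input at this output position is [0 / -0.6 / 0.8]. Elementwise product with the kernel and sum: 0·0.5 + -0.6·-1 + 0.8·-1.
Output[0,1]: The receptive field on the zero-padded input at this output position is [0 / 5.7 / 3]. Elementwise product with the kernel and sum: 0·0.5 + 5.7·-1 + 3·-1.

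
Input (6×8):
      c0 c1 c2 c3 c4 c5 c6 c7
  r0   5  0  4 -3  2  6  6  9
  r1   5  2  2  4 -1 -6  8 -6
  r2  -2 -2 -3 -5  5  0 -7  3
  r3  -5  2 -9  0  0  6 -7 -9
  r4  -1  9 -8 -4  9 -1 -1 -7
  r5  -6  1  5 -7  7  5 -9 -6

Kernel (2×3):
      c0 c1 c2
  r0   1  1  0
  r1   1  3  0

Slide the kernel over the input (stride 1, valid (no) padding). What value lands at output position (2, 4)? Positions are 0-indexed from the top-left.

The receptive field on the input at this output position is [5 0 -7 / 0 6 -7]. Elementwise product with the kernel and sum: 5·1 + 0·1 + 0·1 + 6·3.

23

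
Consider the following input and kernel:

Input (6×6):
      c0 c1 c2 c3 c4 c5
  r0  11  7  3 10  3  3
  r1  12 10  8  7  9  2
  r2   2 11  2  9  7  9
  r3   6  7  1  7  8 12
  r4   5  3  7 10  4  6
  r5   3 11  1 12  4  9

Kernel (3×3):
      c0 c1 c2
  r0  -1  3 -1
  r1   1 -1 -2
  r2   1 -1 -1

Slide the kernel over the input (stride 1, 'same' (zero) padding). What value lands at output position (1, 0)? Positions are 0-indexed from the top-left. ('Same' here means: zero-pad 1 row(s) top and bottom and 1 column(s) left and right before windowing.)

The receptive field on the zero-padded input at this output position is [0 11 7 / 0 12 10 / 0 2 11]. Elementwise product with the kernel and sum: 0·-1 + 11·3 + 7·-1 + 0·1 + 12·-1 + 10·-2 + 0·1 + 2·-1 + 11·-1.

-19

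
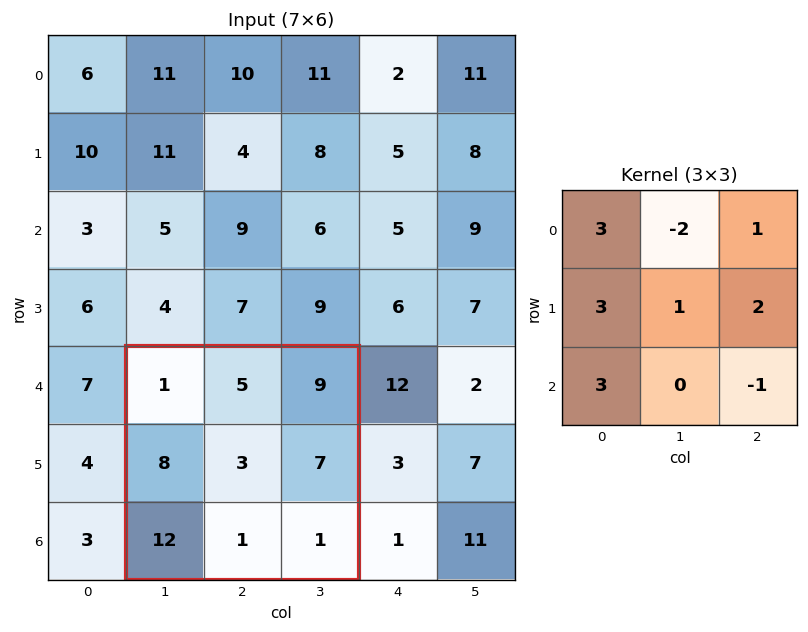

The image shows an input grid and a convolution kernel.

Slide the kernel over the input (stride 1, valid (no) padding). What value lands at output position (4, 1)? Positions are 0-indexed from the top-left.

The receptive field on the input at this output position is [1 5 9 / 8 3 7 / 12 1 1]. Elementwise product with the kernel and sum: 1·3 + 5·-2 + 9·1 + 8·3 + 3·1 + 7·2 + 12·3 + 1·-1.

78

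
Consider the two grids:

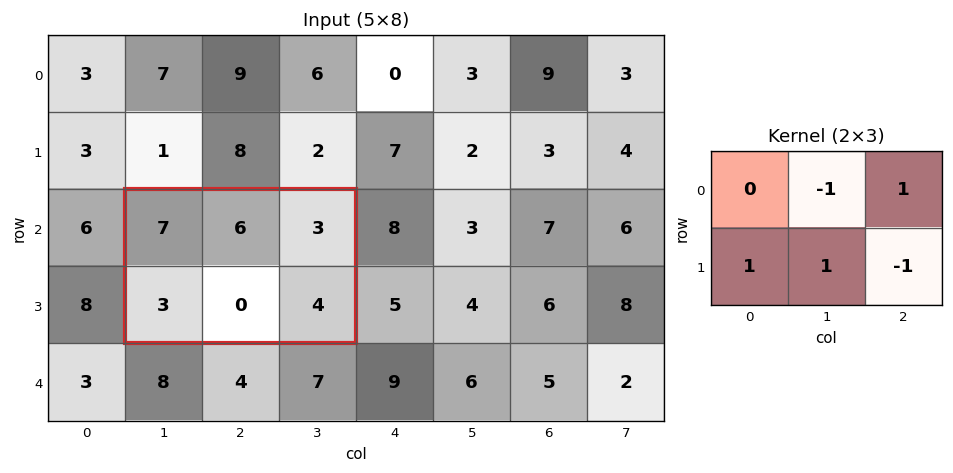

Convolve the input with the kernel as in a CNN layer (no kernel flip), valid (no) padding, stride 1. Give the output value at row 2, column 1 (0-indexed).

-4

The receptive field on the input at this output position is [7 6 3 / 3 0 4]. Elementwise product with the kernel and sum: 6·-1 + 3·1 + 3·1 + 0·1 + 4·-1.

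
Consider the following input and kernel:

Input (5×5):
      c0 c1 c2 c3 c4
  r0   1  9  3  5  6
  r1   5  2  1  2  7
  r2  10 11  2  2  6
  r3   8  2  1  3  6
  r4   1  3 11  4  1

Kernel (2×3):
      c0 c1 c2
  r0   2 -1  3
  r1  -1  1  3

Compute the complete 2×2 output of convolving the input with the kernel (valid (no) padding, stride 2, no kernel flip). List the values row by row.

2 41
12 40

Output[0,0]: The receptive field on the input at this output position is [1 9 3 / 5 2 1]. Elementwise product with the kernel and sum: 1·2 + 9·-1 + 3·3 + 5·-1 + 2·1 + 1·3.
Output[0,1]: The receptive field on the input at this output position is [3 5 6 / 1 2 7]. Elementwise product with the kernel and sum: 3·2 + 5·-1 + 6·3 + 1·-1 + 2·1 + 7·3.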